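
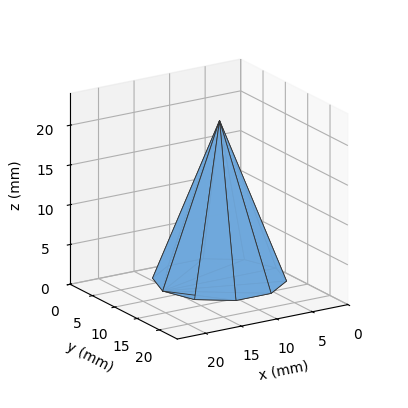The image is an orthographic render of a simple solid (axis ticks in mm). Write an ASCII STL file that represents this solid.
Reading the render: the shape is a regular 10-sided pyramid, base circumscribed radius ≈ 8 mm, apex at z ≈ 20 mm (dimensions read to the nearest mm from the axis ticks). For the STL, each face is triangulated and given an outward normal.

solid part
  facet normal 0.0000 0.0000 -1.0000
    outer loop
      vertex 10.472 15.608 0.000
      vertex 14.472 12.702 0.000
      vertex 16.000 8.000 0.000
    endloop
  endfacet
  facet normal 0.0000 0.0000 -1.0000
    outer loop
      vertex 5.528 15.608 0.000
      vertex 10.472 15.608 0.000
      vertex 16.000 8.000 0.000
    endloop
  endfacet
  facet normal 0.0000 0.0000 -1.0000
    outer loop
      vertex 1.528 12.702 0.000
      vertex 5.528 15.608 0.000
      vertex 16.000 8.000 0.000
    endloop
  endfacet
  facet normal 0.0000 0.0000 -1.0000
    outer loop
      vertex 0.000 8.000 0.000
      vertex 1.528 12.702 0.000
      vertex 16.000 8.000 0.000
    endloop
  endfacet
  facet normal 0.0000 0.0000 -1.0000
    outer loop
      vertex 1.528 3.298 0.000
      vertex 0.000 8.000 0.000
      vertex 16.000 8.000 0.000
    endloop
  endfacet
  facet normal 0.0000 0.0000 -1.0000
    outer loop
      vertex 5.528 0.392 0.000
      vertex 1.528 3.298 0.000
      vertex 16.000 8.000 0.000
    endloop
  endfacet
  facet normal 0.0000 0.0000 -1.0000
    outer loop
      vertex 10.472 0.392 0.000
      vertex 5.528 0.392 0.000
      vertex 16.000 8.000 0.000
    endloop
  endfacet
  facet normal 0.0000 0.0000 -1.0000
    outer loop
      vertex 14.472 3.298 0.000
      vertex 10.472 0.392 0.000
      vertex 16.000 8.000 0.000
    endloop
  endfacet
  facet normal 0.8889 0.2889 0.3556
    outer loop
      vertex 16.000 8.000 0.000
      vertex 14.472 12.702 0.000
      vertex 8.000 8.000 20.000
    endloop
  endfacet
  facet normal 0.5494 0.7562 0.3555
    outer loop
      vertex 14.472 12.702 0.000
      vertex 10.472 15.608 0.000
      vertex 8.000 8.000 20.000
    endloop
  endfacet
  facet normal 0.0000 0.9347 0.3555
    outer loop
      vertex 10.472 15.608 0.000
      vertex 5.528 15.608 0.000
      vertex 8.000 8.000 20.000
    endloop
  endfacet
  facet normal -0.5494 0.7562 0.3555
    outer loop
      vertex 5.528 15.608 0.000
      vertex 1.528 12.702 0.000
      vertex 8.000 8.000 20.000
    endloop
  endfacet
  facet normal -0.8889 0.2889 0.3556
    outer loop
      vertex 1.528 12.702 0.000
      vertex 0.000 8.000 0.000
      vertex 8.000 8.000 20.000
    endloop
  endfacet
  facet normal -0.8889 -0.2889 0.3556
    outer loop
      vertex 0.000 8.000 0.000
      vertex 1.528 3.298 0.000
      vertex 8.000 8.000 20.000
    endloop
  endfacet
  facet normal -0.5494 -0.7562 0.3555
    outer loop
      vertex 1.528 3.298 0.000
      vertex 5.528 0.392 0.000
      vertex 8.000 8.000 20.000
    endloop
  endfacet
  facet normal 0.0000 -0.9347 0.3555
    outer loop
      vertex 5.528 0.392 0.000
      vertex 10.472 0.392 0.000
      vertex 8.000 8.000 20.000
    endloop
  endfacet
  facet normal 0.5494 -0.7562 0.3555
    outer loop
      vertex 10.472 0.392 0.000
      vertex 14.472 3.298 0.000
      vertex 8.000 8.000 20.000
    endloop
  endfacet
  facet normal 0.8889 -0.2889 0.3556
    outer loop
      vertex 14.472 3.298 0.000
      vertex 16.000 8.000 0.000
      vertex 8.000 8.000 20.000
    endloop
  endfacet
endsolid part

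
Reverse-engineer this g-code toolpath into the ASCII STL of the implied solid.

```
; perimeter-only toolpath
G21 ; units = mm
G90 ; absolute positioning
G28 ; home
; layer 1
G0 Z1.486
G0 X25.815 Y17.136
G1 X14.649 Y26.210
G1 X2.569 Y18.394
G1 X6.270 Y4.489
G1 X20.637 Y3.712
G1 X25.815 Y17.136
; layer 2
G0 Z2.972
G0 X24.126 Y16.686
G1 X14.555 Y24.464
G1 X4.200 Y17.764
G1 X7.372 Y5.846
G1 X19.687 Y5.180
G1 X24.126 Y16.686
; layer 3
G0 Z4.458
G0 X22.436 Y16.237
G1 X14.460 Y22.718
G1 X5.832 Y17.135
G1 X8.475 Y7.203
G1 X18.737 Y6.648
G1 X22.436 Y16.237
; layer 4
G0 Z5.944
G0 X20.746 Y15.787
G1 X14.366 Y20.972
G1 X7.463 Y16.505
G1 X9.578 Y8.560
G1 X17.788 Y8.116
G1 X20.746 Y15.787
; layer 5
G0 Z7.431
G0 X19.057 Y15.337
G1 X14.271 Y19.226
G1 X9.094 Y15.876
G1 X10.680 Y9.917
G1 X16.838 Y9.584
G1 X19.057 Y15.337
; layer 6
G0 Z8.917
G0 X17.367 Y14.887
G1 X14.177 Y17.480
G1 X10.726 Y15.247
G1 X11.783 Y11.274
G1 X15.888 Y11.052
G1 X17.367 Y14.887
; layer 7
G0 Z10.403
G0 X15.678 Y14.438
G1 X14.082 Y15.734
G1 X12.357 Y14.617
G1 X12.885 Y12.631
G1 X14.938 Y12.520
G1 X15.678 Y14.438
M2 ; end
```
solid part
  facet normal 0.0000 0.0000 -1.0000
    outer loop
      vertex 0.938 19.023 0.000
      vertex 14.744 27.956 0.000
      vertex 27.505 17.586 0.000
    endloop
  endfacet
  facet normal 0.0000 0.0000 -1.0000
    outer loop
      vertex 5.167 3.132 0.000
      vertex 0.938 19.023 0.000
      vertex 27.505 17.586 0.000
    endloop
  endfacet
  facet normal 0.0000 0.0000 -1.0000
    outer loop
      vertex 21.587 2.244 0.000
      vertex 5.167 3.132 0.000
      vertex 27.505 17.586 0.000
    endloop
  endfacet
  facet normal 0.4568 0.5621 0.6895
    outer loop
      vertex 27.505 17.586 0.000
      vertex 14.744 27.956 0.000
      vertex 13.988 13.988 11.889
    endloop
  endfacet
  facet normal -0.3935 0.6081 0.6895
    outer loop
      vertex 14.744 27.956 0.000
      vertex 0.938 19.023 0.000
      vertex 13.988 13.988 11.889
    endloop
  endfacet
  facet normal -0.7000 -0.1863 0.6894
    outer loop
      vertex 0.938 19.023 0.000
      vertex 5.167 3.132 0.000
      vertex 13.988 13.988 11.889
    endloop
  endfacet
  facet normal -0.0391 -0.7233 0.6895
    outer loop
      vertex 5.167 3.132 0.000
      vertex 21.587 2.244 0.000
      vertex 13.988 13.988 11.889
    endloop
  endfacet
  facet normal 0.6758 -0.2607 0.6894
    outer loop
      vertex 21.587 2.244 0.000
      vertex 27.505 17.586 0.000
      vertex 13.988 13.988 11.889
    endloop
  endfacet
endsolid part

The G0 Z moves step by Δz≈1.486 mm. The G1 loops shrink linearly with z, so the solid tapers from its base footprint up to z≈11.9. Closing with a flat bottom cap and the tapered top and triangulating gives 8 facets — a regular 5-sided pyramid, base circumscribed radius ≈ 14 mm, apex at z ≈ 11.9 mm.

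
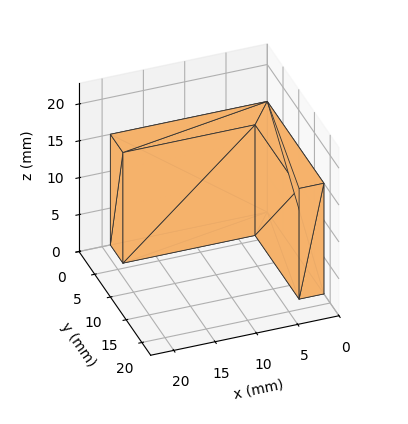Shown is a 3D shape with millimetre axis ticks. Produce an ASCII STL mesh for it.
Reading the render: the shape is an L-shaped prism: outer 19 × 18 mm, arm thicknesses ≈ 4 mm (horizontal) and 3 mm (vertical), extruded 15 mm in z (dimensions read to the nearest mm from the axis ticks). For the STL, each face is triangulated and given an outward normal.

solid part
  facet normal 0.0000 0.0000 -1.0000
    outer loop
      vertex 19.000 4.000 0.000
      vertex 19.000 0.000 0.000
      vertex 0.000 0.000 0.000
    endloop
  endfacet
  facet normal 0.0000 0.0000 -1.0000
    outer loop
      vertex 3.000 4.000 0.000
      vertex 19.000 4.000 0.000
      vertex 0.000 0.000 0.000
    endloop
  endfacet
  facet normal 0.0000 0.0000 -1.0000
    outer loop
      vertex 3.000 18.000 0.000
      vertex 3.000 4.000 0.000
      vertex 0.000 0.000 0.000
    endloop
  endfacet
  facet normal 0.0000 0.0000 -1.0000
    outer loop
      vertex 0.000 18.000 0.000
      vertex 3.000 18.000 0.000
      vertex 0.000 0.000 0.000
    endloop
  endfacet
  facet normal 0.0000 0.0000 1.0000
    outer loop
      vertex 0.000 0.000 15.000
      vertex 19.000 0.000 15.000
      vertex 19.000 4.000 15.000
    endloop
  endfacet
  facet normal 0.0000 0.0000 1.0000
    outer loop
      vertex 0.000 0.000 15.000
      vertex 19.000 4.000 15.000
      vertex 3.000 4.000 15.000
    endloop
  endfacet
  facet normal 0.0000 0.0000 1.0000
    outer loop
      vertex 0.000 0.000 15.000
      vertex 3.000 4.000 15.000
      vertex 3.000 18.000 15.000
    endloop
  endfacet
  facet normal 0.0000 0.0000 1.0000
    outer loop
      vertex 0.000 0.000 15.000
      vertex 3.000 18.000 15.000
      vertex 0.000 18.000 15.000
    endloop
  endfacet
  facet normal 0.0000 -1.0000 0.0000
    outer loop
      vertex 0.000 0.000 0.000
      vertex 19.000 0.000 0.000
      vertex 19.000 0.000 15.000
    endloop
  endfacet
  facet normal 0.0000 -1.0000 0.0000
    outer loop
      vertex 0.000 0.000 0.000
      vertex 19.000 0.000 15.000
      vertex 0.000 0.000 15.000
    endloop
  endfacet
  facet normal 1.0000 0.0000 0.0000
    outer loop
      vertex 19.000 0.000 0.000
      vertex 19.000 4.000 0.000
      vertex 19.000 4.000 15.000
    endloop
  endfacet
  facet normal 1.0000 0.0000 0.0000
    outer loop
      vertex 19.000 0.000 0.000
      vertex 19.000 4.000 15.000
      vertex 19.000 0.000 15.000
    endloop
  endfacet
  facet normal 0.0000 1.0000 0.0000
    outer loop
      vertex 19.000 4.000 0.000
      vertex 3.000 4.000 0.000
      vertex 3.000 4.000 15.000
    endloop
  endfacet
  facet normal 0.0000 1.0000 0.0000
    outer loop
      vertex 19.000 4.000 0.000
      vertex 3.000 4.000 15.000
      vertex 19.000 4.000 15.000
    endloop
  endfacet
  facet normal 1.0000 0.0000 0.0000
    outer loop
      vertex 3.000 4.000 0.000
      vertex 3.000 18.000 0.000
      vertex 3.000 18.000 15.000
    endloop
  endfacet
  facet normal 1.0000 0.0000 0.0000
    outer loop
      vertex 3.000 4.000 0.000
      vertex 3.000 18.000 15.000
      vertex 3.000 4.000 15.000
    endloop
  endfacet
  facet normal 0.0000 1.0000 0.0000
    outer loop
      vertex 3.000 18.000 0.000
      vertex 0.000 18.000 0.000
      vertex 0.000 18.000 15.000
    endloop
  endfacet
  facet normal 0.0000 1.0000 0.0000
    outer loop
      vertex 3.000 18.000 0.000
      vertex 0.000 18.000 15.000
      vertex 3.000 18.000 15.000
    endloop
  endfacet
  facet normal -1.0000 0.0000 0.0000
    outer loop
      vertex 0.000 18.000 0.000
      vertex 0.000 0.000 0.000
      vertex 0.000 0.000 15.000
    endloop
  endfacet
  facet normal -1.0000 0.0000 0.0000
    outer loop
      vertex 0.000 18.000 0.000
      vertex 0.000 0.000 15.000
      vertex 0.000 18.000 15.000
    endloop
  endfacet
endsolid part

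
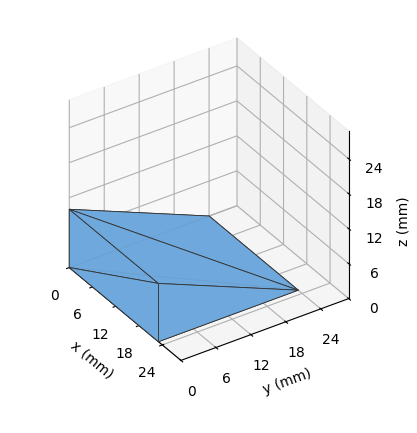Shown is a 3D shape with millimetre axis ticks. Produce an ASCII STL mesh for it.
Reading the render: the shape is a wedge (ramp): 23 × 24 mm base, rising to 10 mm along the y=0 edge and sloping linearly to z=0 at y=24 (dimensions read to the nearest mm from the axis ticks). For the STL, each face is triangulated and given an outward normal.

solid part
  facet normal 0.0000 0.0000 -1.0000
    outer loop
      vertex 23.000 24.000 0.000
      vertex 23.000 0.000 0.000
      vertex 0.000 0.000 0.000
    endloop
  endfacet
  facet normal 0.0000 0.0000 -1.0000
    outer loop
      vertex 0.000 24.000 0.000
      vertex 23.000 24.000 0.000
      vertex 0.000 0.000 0.000
    endloop
  endfacet
  facet normal 0.0000 -1.0000 0.0000
    outer loop
      vertex 0.000 0.000 0.000
      vertex 23.000 0.000 0.000
      vertex 23.000 0.000 10.000
    endloop
  endfacet
  facet normal 0.0000 -1.0000 0.0000
    outer loop
      vertex 0.000 0.000 0.000
      vertex 23.000 0.000 10.000
      vertex 0.000 0.000 10.000
    endloop
  endfacet
  facet normal 0.0000 0.3846 0.9231
    outer loop
      vertex 0.000 0.000 10.000
      vertex 23.000 0.000 10.000
      vertex 23.000 24.000 0.000
    endloop
  endfacet
  facet normal 0.0000 0.3846 0.9231
    outer loop
      vertex 0.000 0.000 10.000
      vertex 23.000 24.000 0.000
      vertex 0.000 24.000 0.000
    endloop
  endfacet
  facet normal -1.0000 0.0000 0.0000
    outer loop
      vertex 0.000 0.000 10.000
      vertex 0.000 24.000 0.000
      vertex 0.000 0.000 0.000
    endloop
  endfacet
  facet normal 1.0000 0.0000 0.0000
    outer loop
      vertex 23.000 0.000 0.000
      vertex 23.000 24.000 0.000
      vertex 23.000 0.000 10.000
    endloop
  endfacet
endsolid part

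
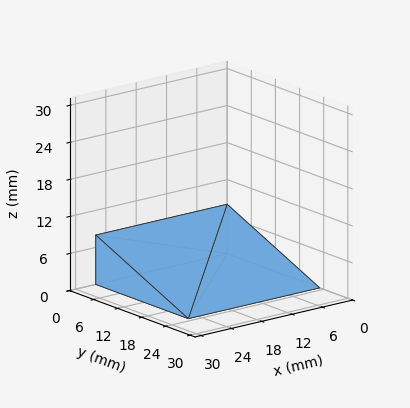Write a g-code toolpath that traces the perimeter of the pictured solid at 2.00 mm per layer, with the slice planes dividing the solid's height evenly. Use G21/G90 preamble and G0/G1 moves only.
Reading the render: the shape is a wedge (ramp): 26 × 23 mm base, rising to 8 mm along the y=0 edge and sloping linearly to z=0 at y=23 (dimensions read to the nearest mm from the axis ticks). For the g-code, the solid's height is divided into equal slices at the stated Δz and each level perimeter traced with G1 moves after a G0 lift.

; perimeter-only toolpath
G21 ; units = mm
G90 ; absolute positioning
G28 ; home
; layer 1
G0 Z2.00
G0 X0.00 Y0.00
G1 X26.00 Y0.00
G1 X26.00 Y17.25
G1 X0.00 Y17.25
G1 X0.00 Y0.00
; layer 2
G0 Z4.00
G0 X0.00 Y0.00
G1 X26.00 Y0.00
G1 X26.00 Y11.50
G1 X0.00 Y11.50
G1 X0.00 Y0.00
; layer 3
G0 Z6.00
G0 X0.00 Y0.00
G1 X26.00 Y0.00
G1 X26.00 Y5.75
G1 X0.00 Y5.75
G1 X0.00 Y0.00
M2 ; end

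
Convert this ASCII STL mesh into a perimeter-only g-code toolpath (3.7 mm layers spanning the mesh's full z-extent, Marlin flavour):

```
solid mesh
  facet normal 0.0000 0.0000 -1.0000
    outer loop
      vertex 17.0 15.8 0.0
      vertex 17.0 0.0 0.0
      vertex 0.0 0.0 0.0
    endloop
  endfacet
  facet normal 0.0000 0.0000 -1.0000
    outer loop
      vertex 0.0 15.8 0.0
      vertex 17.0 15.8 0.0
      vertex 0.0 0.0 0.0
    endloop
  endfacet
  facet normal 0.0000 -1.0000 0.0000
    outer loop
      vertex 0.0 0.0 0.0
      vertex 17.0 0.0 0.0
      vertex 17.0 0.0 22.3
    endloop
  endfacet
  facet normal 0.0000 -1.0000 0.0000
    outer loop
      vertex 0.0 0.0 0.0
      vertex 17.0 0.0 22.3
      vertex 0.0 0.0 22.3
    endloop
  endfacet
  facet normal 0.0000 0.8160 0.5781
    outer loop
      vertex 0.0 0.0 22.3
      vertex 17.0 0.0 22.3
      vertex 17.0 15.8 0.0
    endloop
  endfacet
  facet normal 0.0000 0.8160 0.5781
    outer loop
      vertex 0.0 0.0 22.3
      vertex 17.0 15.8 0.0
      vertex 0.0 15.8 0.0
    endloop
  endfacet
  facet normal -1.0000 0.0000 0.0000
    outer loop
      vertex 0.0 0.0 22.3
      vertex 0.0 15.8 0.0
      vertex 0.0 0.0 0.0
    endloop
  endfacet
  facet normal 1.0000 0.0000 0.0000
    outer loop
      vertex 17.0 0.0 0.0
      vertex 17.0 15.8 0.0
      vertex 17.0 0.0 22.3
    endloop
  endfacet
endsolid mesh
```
; perimeter-only toolpath
G21 ; units = mm
G90 ; absolute positioning
G28 ; home
; layer 1
G0 Z3.7
G0 X0.0 Y0.0
G1 X17.0 Y0.0
G1 X17.0 Y13.2
G1 X0.0 Y13.2
G1 X0.0 Y0.0
; layer 2
G0 Z7.4
G0 X0.0 Y0.0
G1 X17.0 Y0.0
G1 X17.0 Y10.5
G1 X0.0 Y10.5
G1 X0.0 Y0.0
; layer 3
G0 Z11.2
G0 X0.0 Y0.0
G1 X17.0 Y0.0
G1 X17.0 Y7.9
G1 X0.0 Y7.9
G1 X0.0 Y0.0
; layer 4
G0 Z14.9
G0 X0.0 Y0.0
G1 X17.0 Y0.0
G1 X17.0 Y5.3
G1 X0.0 Y5.3
G1 X0.0 Y0.0
; layer 5
G0 Z18.6
G0 X0.0 Y0.0
G1 X17.0 Y0.0
G1 X17.0 Y2.6
G1 X0.0 Y2.6
G1 X0.0 Y0.0
M2 ; end

The solid is a wedge (ramp): 17 × 15.8 mm base, rising to 22.3 mm along the y=0 edge and sloping linearly to z=0 at y=15.8. Slicing at Δz = 3.7 mm — 6 equal slices spanning the solid's height, so layer i sits at z = i·h/6 — gives 5 non-empty perimeters. Each is a 4-segment closed polygon; G0 lifts to the layer z and rapids to the start vertex, then G1 traces the edges. The cross-section shrinks linearly with z (the slice at the apex is degenerate and omitted).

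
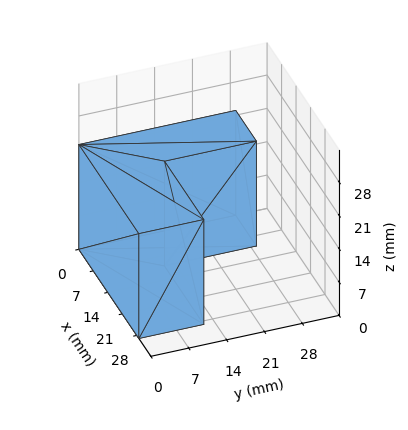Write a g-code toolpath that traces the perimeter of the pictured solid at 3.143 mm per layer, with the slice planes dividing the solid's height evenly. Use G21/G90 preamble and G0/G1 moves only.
Reading the render: the shape is an L-shaped prism: outer 29 × 29 mm, arm thicknesses ≈ 12 mm (horizontal) and 10 mm (vertical), extruded 22 mm in z (dimensions read to the nearest mm from the axis ticks). For the g-code, the solid's height is divided into equal slices at the stated Δz and each level perimeter traced with G1 moves after a G0 lift.

; perimeter-only toolpath
G21 ; units = mm
G90 ; absolute positioning
G28 ; home
; layer 1
G0 Z3.143
G0 X0.000 Y0.000
G1 X29.000 Y0.000
G1 X29.000 Y12.000
G1 X10.000 Y12.000
G1 X10.000 Y29.000
G1 X0.000 Y29.000
G1 X0.000 Y0.000
; layer 2
G0 Z6.286
G0 X0.000 Y0.000
G1 X29.000 Y0.000
G1 X29.000 Y12.000
G1 X10.000 Y12.000
G1 X10.000 Y29.000
G1 X0.000 Y29.000
G1 X0.000 Y0.000
; layer 3
G0 Z9.429
G0 X0.000 Y0.000
G1 X29.000 Y0.000
G1 X29.000 Y12.000
G1 X10.000 Y12.000
G1 X10.000 Y29.000
G1 X0.000 Y29.000
G1 X0.000 Y0.000
; layer 4
G0 Z12.571
G0 X0.000 Y0.000
G1 X29.000 Y0.000
G1 X29.000 Y12.000
G1 X10.000 Y12.000
G1 X10.000 Y29.000
G1 X0.000 Y29.000
G1 X0.000 Y0.000
; layer 5
G0 Z15.714
G0 X0.000 Y0.000
G1 X29.000 Y0.000
G1 X29.000 Y12.000
G1 X10.000 Y12.000
G1 X10.000 Y29.000
G1 X0.000 Y29.000
G1 X0.000 Y0.000
; layer 6
G0 Z18.857
G0 X0.000 Y0.000
G1 X29.000 Y0.000
G1 X29.000 Y12.000
G1 X10.000 Y12.000
G1 X10.000 Y29.000
G1 X0.000 Y29.000
G1 X0.000 Y0.000
; layer 7
G0 Z22.000
G0 X0.000 Y0.000
G1 X29.000 Y0.000
G1 X29.000 Y12.000
G1 X10.000 Y12.000
G1 X10.000 Y29.000
G1 X0.000 Y29.000
G1 X0.000 Y0.000
M2 ; end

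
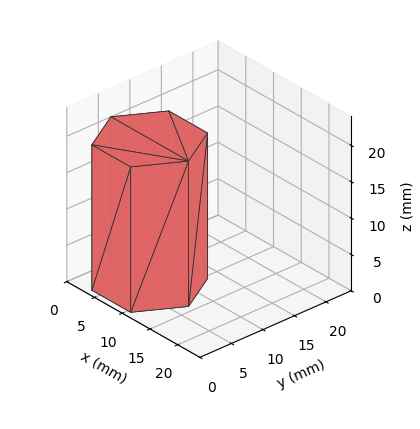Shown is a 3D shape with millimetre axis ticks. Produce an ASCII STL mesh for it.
Reading the render: the shape is a regular 6-sided prism (a cylinder approximated with 6 flat sides), circumscribed radius ≈ 7 mm, height ≈ 20 mm (dimensions read to the nearest mm from the axis ticks). For the STL, each face is triangulated and given an outward normal.

solid part
  facet normal 0.0000 0.0000 -1.0000
    outer loop
      vertex 3.5 13.1 0.0
      vertex 10.5 13.1 0.0
      vertex 14.0 7.0 0.0
    endloop
  endfacet
  facet normal 0.0000 0.0000 -1.0000
    outer loop
      vertex 0.0 7.0 0.0
      vertex 3.5 13.1 0.0
      vertex 14.0 7.0 0.0
    endloop
  endfacet
  facet normal 0.0000 0.0000 -1.0000
    outer loop
      vertex 3.5 0.9 0.0
      vertex 0.0 7.0 0.0
      vertex 14.0 7.0 0.0
    endloop
  endfacet
  facet normal 0.0000 0.0000 -1.0000
    outer loop
      vertex 10.5 0.9 0.0
      vertex 3.5 0.9 0.0
      vertex 14.0 7.0 0.0
    endloop
  endfacet
  facet normal 0.0000 0.0000 1.0000
    outer loop
      vertex 14.0 7.0 20.0
      vertex 10.5 13.1 20.0
      vertex 3.5 13.1 20.0
    endloop
  endfacet
  facet normal 0.0000 0.0000 1.0000
    outer loop
      vertex 14.0 7.0 20.0
      vertex 3.5 13.1 20.0
      vertex 0.0 7.0 20.0
    endloop
  endfacet
  facet normal 0.0000 0.0000 1.0000
    outer loop
      vertex 14.0 7.0 20.0
      vertex 0.0 7.0 20.0
      vertex 3.5 0.9 20.0
    endloop
  endfacet
  facet normal 0.0000 0.0000 1.0000
    outer loop
      vertex 14.0 7.0 20.0
      vertex 3.5 0.9 20.0
      vertex 10.5 0.9 20.0
    endloop
  endfacet
  facet normal 0.8674 0.4977 0.0000
    outer loop
      vertex 14.0 7.0 0.0
      vertex 10.5 13.1 0.0
      vertex 10.5 13.1 20.0
    endloop
  endfacet
  facet normal 0.8674 0.4977 0.0000
    outer loop
      vertex 14.0 7.0 0.0
      vertex 10.5 13.1 20.0
      vertex 14.0 7.0 20.0
    endloop
  endfacet
  facet normal 0.0000 1.0000 0.0000
    outer loop
      vertex 10.5 13.1 0.0
      vertex 3.5 13.1 0.0
      vertex 3.5 13.1 20.0
    endloop
  endfacet
  facet normal 0.0000 1.0000 0.0000
    outer loop
      vertex 10.5 13.1 0.0
      vertex 3.5 13.1 20.0
      vertex 10.5 13.1 20.0
    endloop
  endfacet
  facet normal -0.8674 0.4977 0.0000
    outer loop
      vertex 3.5 13.1 0.0
      vertex 0.0 7.0 0.0
      vertex 0.0 7.0 20.0
    endloop
  endfacet
  facet normal -0.8674 0.4977 0.0000
    outer loop
      vertex 3.5 13.1 0.0
      vertex 0.0 7.0 20.0
      vertex 3.5 13.1 20.0
    endloop
  endfacet
  facet normal -0.8674 -0.4977 0.0000
    outer loop
      vertex 0.0 7.0 0.0
      vertex 3.5 0.9 0.0
      vertex 3.5 0.9 20.0
    endloop
  endfacet
  facet normal -0.8674 -0.4977 0.0000
    outer loop
      vertex 0.0 7.0 0.0
      vertex 3.5 0.9 20.0
      vertex 0.0 7.0 20.0
    endloop
  endfacet
  facet normal 0.0000 -1.0000 0.0000
    outer loop
      vertex 3.5 0.9 0.0
      vertex 10.5 0.9 0.0
      vertex 10.5 0.9 20.0
    endloop
  endfacet
  facet normal 0.0000 -1.0000 0.0000
    outer loop
      vertex 3.5 0.9 0.0
      vertex 10.5 0.9 20.0
      vertex 3.5 0.9 20.0
    endloop
  endfacet
  facet normal 0.8674 -0.4977 0.0000
    outer loop
      vertex 10.5 0.9 0.0
      vertex 14.0 7.0 0.0
      vertex 14.0 7.0 20.0
    endloop
  endfacet
  facet normal 0.8674 -0.4977 0.0000
    outer loop
      vertex 10.5 0.9 0.0
      vertex 14.0 7.0 20.0
      vertex 10.5 0.9 20.0
    endloop
  endfacet
endsolid part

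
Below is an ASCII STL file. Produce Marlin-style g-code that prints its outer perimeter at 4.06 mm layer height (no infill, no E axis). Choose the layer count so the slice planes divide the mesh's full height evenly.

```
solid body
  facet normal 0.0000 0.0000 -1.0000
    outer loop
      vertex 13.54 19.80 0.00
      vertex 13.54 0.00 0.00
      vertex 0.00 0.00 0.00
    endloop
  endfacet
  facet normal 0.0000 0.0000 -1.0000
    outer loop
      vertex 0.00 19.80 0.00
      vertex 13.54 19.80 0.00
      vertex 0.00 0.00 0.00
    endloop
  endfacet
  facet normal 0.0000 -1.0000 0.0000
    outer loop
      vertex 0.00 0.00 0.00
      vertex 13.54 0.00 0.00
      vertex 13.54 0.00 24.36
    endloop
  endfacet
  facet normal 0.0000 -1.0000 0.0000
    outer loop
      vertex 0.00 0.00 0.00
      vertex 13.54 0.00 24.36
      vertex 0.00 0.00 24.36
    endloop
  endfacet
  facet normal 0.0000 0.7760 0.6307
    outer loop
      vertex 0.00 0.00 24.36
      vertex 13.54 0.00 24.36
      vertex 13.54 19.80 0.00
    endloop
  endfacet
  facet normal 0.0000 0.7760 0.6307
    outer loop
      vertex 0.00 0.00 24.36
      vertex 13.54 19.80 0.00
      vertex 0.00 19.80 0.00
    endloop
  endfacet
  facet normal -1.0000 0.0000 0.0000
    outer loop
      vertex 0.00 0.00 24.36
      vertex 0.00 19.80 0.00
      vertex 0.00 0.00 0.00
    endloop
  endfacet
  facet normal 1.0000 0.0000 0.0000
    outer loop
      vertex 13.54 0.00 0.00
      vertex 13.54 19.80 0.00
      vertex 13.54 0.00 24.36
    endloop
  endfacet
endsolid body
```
; perimeter-only toolpath
G21 ; units = mm
G90 ; absolute positioning
G28 ; home
; layer 1
G0 Z4.06
G0 X0.00 Y0.00
G1 X13.54 Y0.00
G1 X13.54 Y16.50
G1 X0.00 Y16.50
G1 X0.00 Y0.00
; layer 2
G0 Z8.12
G0 X0.00 Y0.00
G1 X13.54 Y0.00
G1 X13.54 Y13.20
G1 X0.00 Y13.20
G1 X0.00 Y0.00
; layer 3
G0 Z12.18
G0 X0.00 Y0.00
G1 X13.54 Y0.00
G1 X13.54 Y9.90
G1 X0.00 Y9.90
G1 X0.00 Y0.00
; layer 4
G0 Z16.24
G0 X0.00 Y0.00
G1 X13.54 Y0.00
G1 X13.54 Y6.60
G1 X0.00 Y6.60
G1 X0.00 Y0.00
; layer 5
G0 Z20.30
G0 X0.00 Y0.00
G1 X13.54 Y0.00
G1 X13.54 Y3.30
G1 X0.00 Y3.30
G1 X0.00 Y0.00
M2 ; end

The solid is a wedge (ramp): 13.5 × 19.8 mm base, rising to 24.4 mm along the y=0 edge and sloping linearly to z=0 at y=19.8. Slicing at Δz = 4.06 mm — 6 equal slices spanning the solid's height, so layer i sits at z = i·h/6 — gives 5 non-empty perimeters. Each is a 4-segment closed polygon; G0 lifts to the layer z and rapids to the start vertex, then G1 traces the edges. The cross-section shrinks linearly with z (the slice at the apex is degenerate and omitted).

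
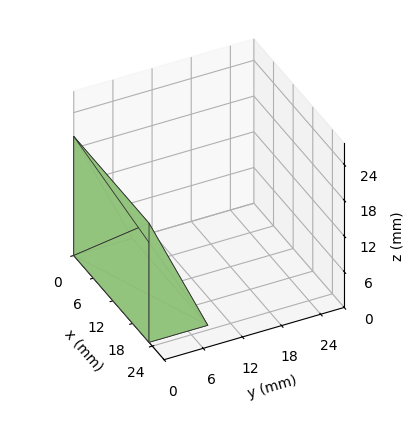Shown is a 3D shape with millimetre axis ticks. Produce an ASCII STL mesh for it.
Reading the render: the shape is a wedge (ramp): 23 × 9 mm base, rising to 20 mm along the y=0 edge and sloping linearly to z=0 at y=9 (dimensions read to the nearest mm from the axis ticks). For the STL, each face is triangulated and given an outward normal.

solid part
  facet normal 0.0000 0.0000 -1.0000
    outer loop
      vertex 23.000 9.000 0.000
      vertex 23.000 0.000 0.000
      vertex 0.000 0.000 0.000
    endloop
  endfacet
  facet normal 0.0000 0.0000 -1.0000
    outer loop
      vertex 0.000 9.000 0.000
      vertex 23.000 9.000 0.000
      vertex 0.000 0.000 0.000
    endloop
  endfacet
  facet normal 0.0000 -1.0000 0.0000
    outer loop
      vertex 0.000 0.000 0.000
      vertex 23.000 0.000 0.000
      vertex 23.000 0.000 20.000
    endloop
  endfacet
  facet normal 0.0000 -1.0000 0.0000
    outer loop
      vertex 0.000 0.000 0.000
      vertex 23.000 0.000 20.000
      vertex 0.000 0.000 20.000
    endloop
  endfacet
  facet normal 0.0000 0.9119 0.4104
    outer loop
      vertex 0.000 0.000 20.000
      vertex 23.000 0.000 20.000
      vertex 23.000 9.000 0.000
    endloop
  endfacet
  facet normal 0.0000 0.9119 0.4104
    outer loop
      vertex 0.000 0.000 20.000
      vertex 23.000 9.000 0.000
      vertex 0.000 9.000 0.000
    endloop
  endfacet
  facet normal -1.0000 0.0000 0.0000
    outer loop
      vertex 0.000 0.000 20.000
      vertex 0.000 9.000 0.000
      vertex 0.000 0.000 0.000
    endloop
  endfacet
  facet normal 1.0000 0.0000 0.0000
    outer loop
      vertex 23.000 0.000 0.000
      vertex 23.000 9.000 0.000
      vertex 23.000 0.000 20.000
    endloop
  endfacet
endsolid part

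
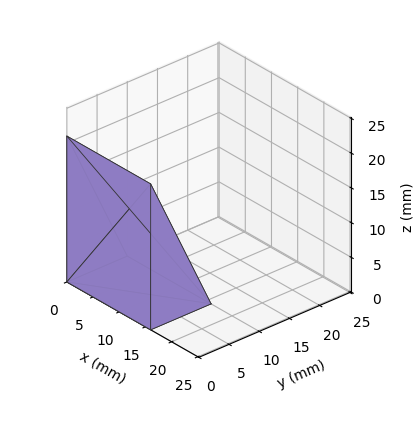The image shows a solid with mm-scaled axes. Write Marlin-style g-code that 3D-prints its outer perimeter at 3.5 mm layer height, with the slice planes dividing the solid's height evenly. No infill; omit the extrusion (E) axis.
Reading the render: the shape is a wedge (ramp): 16 × 10 mm base, rising to 21 mm along the y=0 edge and sloping linearly to z=0 at y=10 (dimensions read to the nearest mm from the axis ticks). For the g-code, the solid's height is divided into equal slices at the stated Δz and each level perimeter traced with G1 moves after a G0 lift.

; perimeter-only toolpath
G21 ; units = mm
G90 ; absolute positioning
G28 ; home
; layer 1
G0 Z3.5
G0 X0.0 Y0.0
G1 X16.0 Y0.0
G1 X16.0 Y8.3
G1 X0.0 Y8.3
G1 X0.0 Y0.0
; layer 2
G0 Z7.0
G0 X0.0 Y0.0
G1 X16.0 Y0.0
G1 X16.0 Y6.7
G1 X0.0 Y6.7
G1 X0.0 Y0.0
; layer 3
G0 Z10.5
G0 X0.0 Y0.0
G1 X16.0 Y0.0
G1 X16.0 Y5.0
G1 X0.0 Y5.0
G1 X0.0 Y0.0
; layer 4
G0 Z14.0
G0 X0.0 Y0.0
G1 X16.0 Y0.0
G1 X16.0 Y3.3
G1 X0.0 Y3.3
G1 X0.0 Y0.0
; layer 5
G0 Z17.5
G0 X0.0 Y0.0
G1 X16.0 Y0.0
G1 X16.0 Y1.7
G1 X0.0 Y1.7
G1 X0.0 Y0.0
M2 ; end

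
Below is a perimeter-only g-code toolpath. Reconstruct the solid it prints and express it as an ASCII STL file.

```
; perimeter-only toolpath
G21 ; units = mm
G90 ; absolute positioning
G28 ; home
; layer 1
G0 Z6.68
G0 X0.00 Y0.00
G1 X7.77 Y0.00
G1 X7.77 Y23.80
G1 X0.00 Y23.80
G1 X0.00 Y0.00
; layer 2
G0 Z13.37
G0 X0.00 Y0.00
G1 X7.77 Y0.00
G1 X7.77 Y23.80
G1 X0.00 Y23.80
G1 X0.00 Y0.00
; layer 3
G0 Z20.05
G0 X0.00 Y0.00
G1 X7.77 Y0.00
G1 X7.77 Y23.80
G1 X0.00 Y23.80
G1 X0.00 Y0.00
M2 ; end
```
solid part
  facet normal 0.0000 0.0000 -1.0000
    outer loop
      vertex 7.77 23.80 0.00
      vertex 7.77 0.00 0.00
      vertex 0.00 0.00 0.00
    endloop
  endfacet
  facet normal 0.0000 0.0000 -1.0000
    outer loop
      vertex 0.00 23.80 0.00
      vertex 7.77 23.80 0.00
      vertex 0.00 0.00 0.00
    endloop
  endfacet
  facet normal 0.0000 0.0000 1.0000
    outer loop
      vertex 0.00 0.00 20.05
      vertex 7.77 0.00 20.05
      vertex 7.77 23.80 20.05
    endloop
  endfacet
  facet normal 0.0000 0.0000 1.0000
    outer loop
      vertex 0.00 0.00 20.05
      vertex 7.77 23.80 20.05
      vertex 0.00 23.80 20.05
    endloop
  endfacet
  facet normal 0.0000 -1.0000 0.0000
    outer loop
      vertex 0.00 0.00 0.00
      vertex 7.77 0.00 0.00
      vertex 7.77 0.00 20.05
    endloop
  endfacet
  facet normal 0.0000 -1.0000 0.0000
    outer loop
      vertex 0.00 0.00 0.00
      vertex 7.77 0.00 20.05
      vertex 0.00 0.00 20.05
    endloop
  endfacet
  facet normal 0.0000 1.0000 0.0000
    outer loop
      vertex 7.77 23.80 20.05
      vertex 7.77 23.80 0.00
      vertex 0.00 23.80 0.00
    endloop
  endfacet
  facet normal 0.0000 1.0000 0.0000
    outer loop
      vertex 0.00 23.80 20.05
      vertex 7.77 23.80 20.05
      vertex 0.00 23.80 0.00
    endloop
  endfacet
  facet normal -1.0000 0.0000 0.0000
    outer loop
      vertex 0.00 23.80 20.05
      vertex 0.00 23.80 0.00
      vertex 0.00 0.00 0.00
    endloop
  endfacet
  facet normal -1.0000 0.0000 0.0000
    outer loop
      vertex 0.00 0.00 20.05
      vertex 0.00 23.80 20.05
      vertex 0.00 0.00 0.00
    endloop
  endfacet
  facet normal 1.0000 0.0000 0.0000
    outer loop
      vertex 7.77 0.00 0.00
      vertex 7.77 23.80 0.00
      vertex 7.77 23.80 20.05
    endloop
  endfacet
  facet normal 1.0000 0.0000 0.0000
    outer loop
      vertex 7.77 0.00 0.00
      vertex 7.77 23.80 20.05
      vertex 7.77 0.00 20.05
    endloop
  endfacet
endsolid part

The G0 Z moves step by Δz≈6.68 mm. Every layer's G1 loop is the same polygon, so the solid is a straight extrusion of it from z=0 to z≈20.1. Closing with flat bottom and top caps and triangulating gives 12 facets — a rectangular box, roughly 7.77 × 23.8 mm footprint and 20.1 mm tall.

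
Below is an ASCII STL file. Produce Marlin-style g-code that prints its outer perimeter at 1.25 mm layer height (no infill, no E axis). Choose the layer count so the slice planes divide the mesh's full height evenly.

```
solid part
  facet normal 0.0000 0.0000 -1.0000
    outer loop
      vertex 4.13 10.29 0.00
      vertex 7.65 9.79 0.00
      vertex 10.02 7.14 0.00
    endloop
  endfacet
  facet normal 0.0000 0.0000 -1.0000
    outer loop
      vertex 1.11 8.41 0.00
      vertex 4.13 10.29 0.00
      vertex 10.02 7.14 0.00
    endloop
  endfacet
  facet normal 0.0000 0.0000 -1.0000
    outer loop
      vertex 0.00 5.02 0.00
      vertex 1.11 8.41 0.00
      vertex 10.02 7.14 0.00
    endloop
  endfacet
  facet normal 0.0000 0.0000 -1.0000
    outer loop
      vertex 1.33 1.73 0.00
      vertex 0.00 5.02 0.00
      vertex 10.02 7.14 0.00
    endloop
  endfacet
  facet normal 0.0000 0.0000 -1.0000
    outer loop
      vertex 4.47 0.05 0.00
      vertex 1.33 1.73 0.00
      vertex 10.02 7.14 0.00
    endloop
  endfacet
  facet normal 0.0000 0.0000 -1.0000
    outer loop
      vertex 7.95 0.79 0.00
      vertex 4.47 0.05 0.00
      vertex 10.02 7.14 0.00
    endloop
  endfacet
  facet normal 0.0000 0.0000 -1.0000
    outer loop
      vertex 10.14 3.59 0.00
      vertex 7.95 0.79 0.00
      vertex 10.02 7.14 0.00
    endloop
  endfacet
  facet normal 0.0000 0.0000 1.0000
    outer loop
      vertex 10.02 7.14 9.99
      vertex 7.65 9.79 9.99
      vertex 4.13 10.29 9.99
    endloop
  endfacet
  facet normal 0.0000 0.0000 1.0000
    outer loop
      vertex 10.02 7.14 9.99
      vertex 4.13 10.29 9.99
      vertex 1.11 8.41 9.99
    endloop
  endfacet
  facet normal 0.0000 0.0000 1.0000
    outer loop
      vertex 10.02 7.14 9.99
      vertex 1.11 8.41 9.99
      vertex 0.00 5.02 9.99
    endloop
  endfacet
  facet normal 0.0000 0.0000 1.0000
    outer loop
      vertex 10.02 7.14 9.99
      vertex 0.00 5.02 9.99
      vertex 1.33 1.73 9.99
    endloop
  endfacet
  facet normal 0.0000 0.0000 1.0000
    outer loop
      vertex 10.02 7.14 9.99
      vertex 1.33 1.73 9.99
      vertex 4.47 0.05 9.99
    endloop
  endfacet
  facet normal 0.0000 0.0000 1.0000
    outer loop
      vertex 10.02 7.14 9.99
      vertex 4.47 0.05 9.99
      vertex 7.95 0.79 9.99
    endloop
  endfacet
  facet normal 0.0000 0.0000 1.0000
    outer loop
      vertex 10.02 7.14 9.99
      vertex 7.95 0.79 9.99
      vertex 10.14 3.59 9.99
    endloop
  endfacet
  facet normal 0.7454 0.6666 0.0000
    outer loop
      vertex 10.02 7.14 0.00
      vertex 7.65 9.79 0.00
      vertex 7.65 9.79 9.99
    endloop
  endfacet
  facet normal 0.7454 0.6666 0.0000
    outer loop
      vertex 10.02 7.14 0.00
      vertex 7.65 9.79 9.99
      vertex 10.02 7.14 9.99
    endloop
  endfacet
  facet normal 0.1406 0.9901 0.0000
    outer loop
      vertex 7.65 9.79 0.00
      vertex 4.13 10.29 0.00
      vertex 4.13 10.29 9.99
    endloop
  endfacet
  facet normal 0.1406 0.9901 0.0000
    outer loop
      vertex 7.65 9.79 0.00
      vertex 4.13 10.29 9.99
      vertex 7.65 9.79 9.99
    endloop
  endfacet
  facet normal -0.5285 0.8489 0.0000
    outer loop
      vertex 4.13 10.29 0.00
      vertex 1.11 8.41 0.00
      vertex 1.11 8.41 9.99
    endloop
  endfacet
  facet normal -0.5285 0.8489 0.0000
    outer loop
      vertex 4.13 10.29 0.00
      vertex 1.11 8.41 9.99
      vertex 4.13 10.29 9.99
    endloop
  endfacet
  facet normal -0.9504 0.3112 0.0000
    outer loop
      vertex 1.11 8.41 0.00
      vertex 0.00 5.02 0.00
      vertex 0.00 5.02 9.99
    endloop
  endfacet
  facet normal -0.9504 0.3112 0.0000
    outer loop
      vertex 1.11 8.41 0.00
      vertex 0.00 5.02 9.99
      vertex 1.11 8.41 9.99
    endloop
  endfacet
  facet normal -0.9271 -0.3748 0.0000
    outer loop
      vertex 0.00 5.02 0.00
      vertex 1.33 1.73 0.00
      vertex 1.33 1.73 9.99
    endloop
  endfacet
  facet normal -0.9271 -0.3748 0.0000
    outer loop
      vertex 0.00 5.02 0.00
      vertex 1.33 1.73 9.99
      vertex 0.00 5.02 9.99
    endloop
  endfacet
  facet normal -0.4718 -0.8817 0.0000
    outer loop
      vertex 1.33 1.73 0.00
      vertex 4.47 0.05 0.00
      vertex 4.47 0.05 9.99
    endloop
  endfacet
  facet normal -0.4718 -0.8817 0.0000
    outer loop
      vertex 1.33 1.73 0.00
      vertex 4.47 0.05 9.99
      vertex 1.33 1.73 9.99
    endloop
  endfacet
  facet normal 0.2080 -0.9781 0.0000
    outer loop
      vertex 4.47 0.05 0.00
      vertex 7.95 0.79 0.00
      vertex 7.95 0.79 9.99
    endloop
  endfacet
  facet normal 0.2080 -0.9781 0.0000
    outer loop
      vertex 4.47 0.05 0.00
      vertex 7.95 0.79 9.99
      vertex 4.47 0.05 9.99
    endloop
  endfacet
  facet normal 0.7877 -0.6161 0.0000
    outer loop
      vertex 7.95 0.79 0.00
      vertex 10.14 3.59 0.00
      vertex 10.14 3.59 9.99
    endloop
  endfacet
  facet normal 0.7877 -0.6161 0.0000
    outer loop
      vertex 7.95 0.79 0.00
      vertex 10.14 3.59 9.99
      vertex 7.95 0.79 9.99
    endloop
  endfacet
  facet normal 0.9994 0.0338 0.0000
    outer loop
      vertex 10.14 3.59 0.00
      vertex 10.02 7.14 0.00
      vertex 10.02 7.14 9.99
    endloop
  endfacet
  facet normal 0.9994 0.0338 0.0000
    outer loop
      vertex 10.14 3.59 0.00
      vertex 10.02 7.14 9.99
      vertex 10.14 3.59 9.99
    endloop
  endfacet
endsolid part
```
; perimeter-only toolpath
G21 ; units = mm
G90 ; absolute positioning
G28 ; home
; layer 1
G0 Z1.25
G0 X10.02 Y7.14
G1 X7.65 Y9.79
G1 X4.13 Y10.29
G1 X1.11 Y8.41
G1 X0.00 Y5.02
G1 X1.33 Y1.73
G1 X4.47 Y0.05
G1 X7.95 Y0.79
G1 X10.14 Y3.59
G1 X10.02 Y7.14
; layer 2
G0 Z2.50
G0 X10.02 Y7.14
G1 X7.65 Y9.79
G1 X4.13 Y10.29
G1 X1.11 Y8.41
G1 X0.00 Y5.02
G1 X1.33 Y1.73
G1 X4.47 Y0.05
G1 X7.95 Y0.79
G1 X10.14 Y3.59
G1 X10.02 Y7.14
; layer 3
G0 Z3.75
G0 X10.02 Y7.14
G1 X7.65 Y9.79
G1 X4.13 Y10.29
G1 X1.11 Y8.41
G1 X0.00 Y5.02
G1 X1.33 Y1.73
G1 X4.47 Y0.05
G1 X7.95 Y0.79
G1 X10.14 Y3.59
G1 X10.02 Y7.14
; layer 4
G0 Z5.00
G0 X10.02 Y7.14
G1 X7.65 Y9.79
G1 X4.13 Y10.29
G1 X1.11 Y8.41
G1 X0.00 Y5.02
G1 X1.33 Y1.73
G1 X4.47 Y0.05
G1 X7.95 Y0.79
G1 X10.14 Y3.59
G1 X10.02 Y7.14
; layer 5
G0 Z6.24
G0 X10.02 Y7.14
G1 X7.65 Y9.79
G1 X4.13 Y10.29
G1 X1.11 Y8.41
G1 X0.00 Y5.02
G1 X1.33 Y1.73
G1 X4.47 Y0.05
G1 X7.95 Y0.79
G1 X10.14 Y3.59
G1 X10.02 Y7.14
; layer 6
G0 Z7.49
G0 X10.02 Y7.14
G1 X7.65 Y9.79
G1 X4.13 Y10.29
G1 X1.11 Y8.41
G1 X0.00 Y5.02
G1 X1.33 Y1.73
G1 X4.47 Y0.05
G1 X7.95 Y0.79
G1 X10.14 Y3.59
G1 X10.02 Y7.14
; layer 7
G0 Z8.74
G0 X10.02 Y7.14
G1 X7.65 Y9.79
G1 X4.13 Y10.29
G1 X1.11 Y8.41
G1 X0.00 Y5.02
G1 X1.33 Y1.73
G1 X4.47 Y0.05
G1 X7.95 Y0.79
G1 X10.14 Y3.59
G1 X10.02 Y7.14
; layer 8
G0 Z9.99
G0 X10.02 Y7.14
G1 X7.65 Y9.79
G1 X4.13 Y10.29
G1 X1.11 Y8.41
G1 X0.00 Y5.02
G1 X1.33 Y1.73
G1 X4.47 Y0.05
G1 X7.95 Y0.79
G1 X10.14 Y3.59
G1 X10.02 Y7.14
M2 ; end

The solid is a regular 9-sided prism (a cylinder approximated with 9 flat sides), circumscribed radius ≈ 5.2 mm, height ≈ 9.99 mm. Slicing at Δz = 1.25 mm — 8 equal slices spanning the solid's height, so layer i sits at z = i·h/8 — gives 8 non-empty perimeters. Each is a 9-segment closed polygon; G0 lifts to the layer z and rapids to the start vertex, then G1 traces the edges.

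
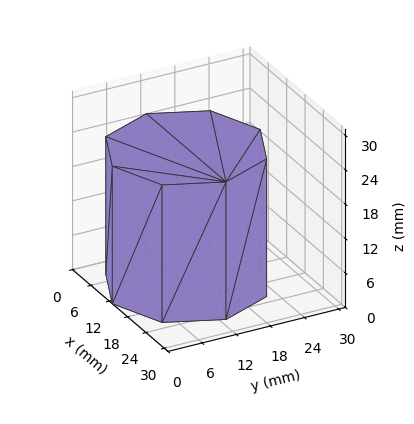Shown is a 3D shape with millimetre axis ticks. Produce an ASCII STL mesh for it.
Reading the render: the shape is a regular 8-sided prism (a cylinder approximated with 8 flat sides), circumscribed radius ≈ 13 mm, height ≈ 24 mm (dimensions read to the nearest mm from the axis ticks). For the STL, each face is triangulated and given an outward normal.

solid part
  facet normal 0.0000 0.0000 -1.0000
    outer loop
      vertex 13.000 26.000 0.000
      vertex 22.192 22.192 0.000
      vertex 26.000 13.000 0.000
    endloop
  endfacet
  facet normal 0.0000 0.0000 -1.0000
    outer loop
      vertex 3.808 22.192 0.000
      vertex 13.000 26.000 0.000
      vertex 26.000 13.000 0.000
    endloop
  endfacet
  facet normal 0.0000 0.0000 -1.0000
    outer loop
      vertex 0.000 13.000 0.000
      vertex 3.808 22.192 0.000
      vertex 26.000 13.000 0.000
    endloop
  endfacet
  facet normal 0.0000 0.0000 -1.0000
    outer loop
      vertex 3.808 3.808 0.000
      vertex 0.000 13.000 0.000
      vertex 26.000 13.000 0.000
    endloop
  endfacet
  facet normal 0.0000 0.0000 -1.0000
    outer loop
      vertex 13.000 0.000 0.000
      vertex 3.808 3.808 0.000
      vertex 26.000 13.000 0.000
    endloop
  endfacet
  facet normal 0.0000 0.0000 -1.0000
    outer loop
      vertex 22.192 3.808 0.000
      vertex 13.000 0.000 0.000
      vertex 26.000 13.000 0.000
    endloop
  endfacet
  facet normal 0.0000 0.0000 1.0000
    outer loop
      vertex 26.000 13.000 24.000
      vertex 22.192 22.192 24.000
      vertex 13.000 26.000 24.000
    endloop
  endfacet
  facet normal 0.0000 0.0000 1.0000
    outer loop
      vertex 26.000 13.000 24.000
      vertex 13.000 26.000 24.000
      vertex 3.808 22.192 24.000
    endloop
  endfacet
  facet normal 0.0000 0.0000 1.0000
    outer loop
      vertex 26.000 13.000 24.000
      vertex 3.808 22.192 24.000
      vertex 0.000 13.000 24.000
    endloop
  endfacet
  facet normal 0.0000 0.0000 1.0000
    outer loop
      vertex 26.000 13.000 24.000
      vertex 0.000 13.000 24.000
      vertex 3.808 3.808 24.000
    endloop
  endfacet
  facet normal 0.0000 0.0000 1.0000
    outer loop
      vertex 26.000 13.000 24.000
      vertex 3.808 3.808 24.000
      vertex 13.000 0.000 24.000
    endloop
  endfacet
  facet normal 0.0000 0.0000 1.0000
    outer loop
      vertex 26.000 13.000 24.000
      vertex 13.000 0.000 24.000
      vertex 22.192 3.808 24.000
    endloop
  endfacet
  facet normal 0.9239 0.3827 0.0000
    outer loop
      vertex 26.000 13.000 0.000
      vertex 22.192 22.192 0.000
      vertex 22.192 22.192 24.000
    endloop
  endfacet
  facet normal 0.9239 0.3827 0.0000
    outer loop
      vertex 26.000 13.000 0.000
      vertex 22.192 22.192 24.000
      vertex 26.000 13.000 24.000
    endloop
  endfacet
  facet normal 0.3827 0.9239 0.0000
    outer loop
      vertex 22.192 22.192 0.000
      vertex 13.000 26.000 0.000
      vertex 13.000 26.000 24.000
    endloop
  endfacet
  facet normal 0.3827 0.9239 0.0000
    outer loop
      vertex 22.192 22.192 0.000
      vertex 13.000 26.000 24.000
      vertex 22.192 22.192 24.000
    endloop
  endfacet
  facet normal -0.3827 0.9239 0.0000
    outer loop
      vertex 13.000 26.000 0.000
      vertex 3.808 22.192 0.000
      vertex 3.808 22.192 24.000
    endloop
  endfacet
  facet normal -0.3827 0.9239 0.0000
    outer loop
      vertex 13.000 26.000 0.000
      vertex 3.808 22.192 24.000
      vertex 13.000 26.000 24.000
    endloop
  endfacet
  facet normal -0.9239 0.3827 0.0000
    outer loop
      vertex 3.808 22.192 0.000
      vertex 0.000 13.000 0.000
      vertex 0.000 13.000 24.000
    endloop
  endfacet
  facet normal -0.9239 0.3827 0.0000
    outer loop
      vertex 3.808 22.192 0.000
      vertex 0.000 13.000 24.000
      vertex 3.808 22.192 24.000
    endloop
  endfacet
  facet normal -0.9239 -0.3827 0.0000
    outer loop
      vertex 0.000 13.000 0.000
      vertex 3.808 3.808 0.000
      vertex 3.808 3.808 24.000
    endloop
  endfacet
  facet normal -0.9239 -0.3827 0.0000
    outer loop
      vertex 0.000 13.000 0.000
      vertex 3.808 3.808 24.000
      vertex 0.000 13.000 24.000
    endloop
  endfacet
  facet normal -0.3827 -0.9239 0.0000
    outer loop
      vertex 3.808 3.808 0.000
      vertex 13.000 0.000 0.000
      vertex 13.000 0.000 24.000
    endloop
  endfacet
  facet normal -0.3827 -0.9239 0.0000
    outer loop
      vertex 3.808 3.808 0.000
      vertex 13.000 0.000 24.000
      vertex 3.808 3.808 24.000
    endloop
  endfacet
  facet normal 0.3827 -0.9239 0.0000
    outer loop
      vertex 13.000 0.000 0.000
      vertex 22.192 3.808 0.000
      vertex 22.192 3.808 24.000
    endloop
  endfacet
  facet normal 0.3827 -0.9239 0.0000
    outer loop
      vertex 13.000 0.000 0.000
      vertex 22.192 3.808 24.000
      vertex 13.000 0.000 24.000
    endloop
  endfacet
  facet normal 0.9239 -0.3827 0.0000
    outer loop
      vertex 22.192 3.808 0.000
      vertex 26.000 13.000 0.000
      vertex 26.000 13.000 24.000
    endloop
  endfacet
  facet normal 0.9239 -0.3827 0.0000
    outer loop
      vertex 22.192 3.808 0.000
      vertex 26.000 13.000 24.000
      vertex 22.192 3.808 24.000
    endloop
  endfacet
endsolid part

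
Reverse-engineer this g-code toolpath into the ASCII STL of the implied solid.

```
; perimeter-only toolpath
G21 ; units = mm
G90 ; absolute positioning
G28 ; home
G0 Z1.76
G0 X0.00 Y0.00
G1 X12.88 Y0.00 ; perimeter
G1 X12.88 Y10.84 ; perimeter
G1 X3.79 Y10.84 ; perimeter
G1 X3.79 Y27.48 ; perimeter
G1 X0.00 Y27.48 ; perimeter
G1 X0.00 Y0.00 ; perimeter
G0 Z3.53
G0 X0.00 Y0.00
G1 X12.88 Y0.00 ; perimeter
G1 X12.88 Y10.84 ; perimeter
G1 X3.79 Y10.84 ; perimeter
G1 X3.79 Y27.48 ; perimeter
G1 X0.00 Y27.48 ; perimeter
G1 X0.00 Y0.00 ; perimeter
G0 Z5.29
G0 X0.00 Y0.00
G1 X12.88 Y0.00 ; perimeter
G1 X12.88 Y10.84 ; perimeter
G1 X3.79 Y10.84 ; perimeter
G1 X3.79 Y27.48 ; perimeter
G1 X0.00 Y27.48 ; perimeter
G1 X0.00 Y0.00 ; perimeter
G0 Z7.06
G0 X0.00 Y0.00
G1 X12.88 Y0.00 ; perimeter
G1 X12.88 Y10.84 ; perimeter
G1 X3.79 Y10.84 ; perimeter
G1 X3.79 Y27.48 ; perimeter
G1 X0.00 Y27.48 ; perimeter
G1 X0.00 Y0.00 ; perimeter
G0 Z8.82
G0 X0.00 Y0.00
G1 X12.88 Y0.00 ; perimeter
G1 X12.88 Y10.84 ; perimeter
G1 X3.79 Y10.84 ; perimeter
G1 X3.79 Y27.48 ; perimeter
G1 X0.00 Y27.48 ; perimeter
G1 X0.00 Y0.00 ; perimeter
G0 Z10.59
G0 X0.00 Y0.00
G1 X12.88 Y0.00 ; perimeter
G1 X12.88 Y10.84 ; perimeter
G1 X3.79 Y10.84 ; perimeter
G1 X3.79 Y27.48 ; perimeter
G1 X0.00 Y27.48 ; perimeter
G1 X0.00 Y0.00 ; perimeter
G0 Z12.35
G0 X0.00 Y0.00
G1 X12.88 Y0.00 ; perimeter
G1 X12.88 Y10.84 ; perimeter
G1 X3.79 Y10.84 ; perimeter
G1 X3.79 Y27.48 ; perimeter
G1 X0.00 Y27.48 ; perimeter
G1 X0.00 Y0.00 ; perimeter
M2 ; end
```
solid part
  facet normal 0.0000 0.0000 -1.0000
    outer loop
      vertex 12.88 10.84 0.00
      vertex 12.88 0.00 0.00
      vertex 0.00 0.00 0.00
    endloop
  endfacet
  facet normal 0.0000 0.0000 -1.0000
    outer loop
      vertex 3.79 10.84 0.00
      vertex 12.88 10.84 0.00
      vertex 0.00 0.00 0.00
    endloop
  endfacet
  facet normal 0.0000 0.0000 -1.0000
    outer loop
      vertex 3.79 27.48 0.00
      vertex 3.79 10.84 0.00
      vertex 0.00 0.00 0.00
    endloop
  endfacet
  facet normal 0.0000 0.0000 -1.0000
    outer loop
      vertex 0.00 27.48 0.00
      vertex 3.79 27.48 0.00
      vertex 0.00 0.00 0.00
    endloop
  endfacet
  facet normal 0.0000 0.0000 1.0000
    outer loop
      vertex 0.00 0.00 12.35
      vertex 12.88 0.00 12.35
      vertex 12.88 10.84 12.35
    endloop
  endfacet
  facet normal 0.0000 0.0000 1.0000
    outer loop
      vertex 0.00 0.00 12.35
      vertex 12.88 10.84 12.35
      vertex 3.79 10.84 12.35
    endloop
  endfacet
  facet normal 0.0000 0.0000 1.0000
    outer loop
      vertex 0.00 0.00 12.35
      vertex 3.79 10.84 12.35
      vertex 3.79 27.48 12.35
    endloop
  endfacet
  facet normal 0.0000 0.0000 1.0000
    outer loop
      vertex 0.00 0.00 12.35
      vertex 3.79 27.48 12.35
      vertex 0.00 27.48 12.35
    endloop
  endfacet
  facet normal 0.0000 -1.0000 0.0000
    outer loop
      vertex 0.00 0.00 0.00
      vertex 12.88 0.00 0.00
      vertex 12.88 0.00 12.35
    endloop
  endfacet
  facet normal 0.0000 -1.0000 0.0000
    outer loop
      vertex 0.00 0.00 0.00
      vertex 12.88 0.00 12.35
      vertex 0.00 0.00 12.35
    endloop
  endfacet
  facet normal 1.0000 0.0000 0.0000
    outer loop
      vertex 12.88 0.00 0.00
      vertex 12.88 10.84 0.00
      vertex 12.88 10.84 12.35
    endloop
  endfacet
  facet normal 1.0000 0.0000 0.0000
    outer loop
      vertex 12.88 0.00 0.00
      vertex 12.88 10.84 12.35
      vertex 12.88 0.00 12.35
    endloop
  endfacet
  facet normal 0.0000 1.0000 0.0000
    outer loop
      vertex 12.88 10.84 0.00
      vertex 3.79 10.84 0.00
      vertex 3.79 10.84 12.35
    endloop
  endfacet
  facet normal 0.0000 1.0000 0.0000
    outer loop
      vertex 12.88 10.84 0.00
      vertex 3.79 10.84 12.35
      vertex 12.88 10.84 12.35
    endloop
  endfacet
  facet normal 1.0000 0.0000 0.0000
    outer loop
      vertex 3.79 10.84 0.00
      vertex 3.79 27.48 0.00
      vertex 3.79 27.48 12.35
    endloop
  endfacet
  facet normal 1.0000 0.0000 0.0000
    outer loop
      vertex 3.79 10.84 0.00
      vertex 3.79 27.48 12.35
      vertex 3.79 10.84 12.35
    endloop
  endfacet
  facet normal 0.0000 1.0000 0.0000
    outer loop
      vertex 3.79 27.48 0.00
      vertex 0.00 27.48 0.00
      vertex 0.00 27.48 12.35
    endloop
  endfacet
  facet normal 0.0000 1.0000 0.0000
    outer loop
      vertex 3.79 27.48 0.00
      vertex 0.00 27.48 12.35
      vertex 3.79 27.48 12.35
    endloop
  endfacet
  facet normal -1.0000 0.0000 0.0000
    outer loop
      vertex 0.00 27.48 0.00
      vertex 0.00 0.00 0.00
      vertex 0.00 0.00 12.35
    endloop
  endfacet
  facet normal -1.0000 0.0000 0.0000
    outer loop
      vertex 0.00 27.48 0.00
      vertex 0.00 0.00 12.35
      vertex 0.00 27.48 12.35
    endloop
  endfacet
endsolid part

The G0 Z moves step by Δz≈1.76 mm. Every layer's G1 loop is the same polygon, so the solid is a straight extrusion of it from z=0 to z≈12.3. Closing with flat bottom and top caps and triangulating gives 20 facets — an L-shaped prism: outer 12.9 × 27.5 mm, arm thicknesses ≈ 10.8 mm (horizontal) and 3.79 mm (vertical), extruded 12.3 mm in z.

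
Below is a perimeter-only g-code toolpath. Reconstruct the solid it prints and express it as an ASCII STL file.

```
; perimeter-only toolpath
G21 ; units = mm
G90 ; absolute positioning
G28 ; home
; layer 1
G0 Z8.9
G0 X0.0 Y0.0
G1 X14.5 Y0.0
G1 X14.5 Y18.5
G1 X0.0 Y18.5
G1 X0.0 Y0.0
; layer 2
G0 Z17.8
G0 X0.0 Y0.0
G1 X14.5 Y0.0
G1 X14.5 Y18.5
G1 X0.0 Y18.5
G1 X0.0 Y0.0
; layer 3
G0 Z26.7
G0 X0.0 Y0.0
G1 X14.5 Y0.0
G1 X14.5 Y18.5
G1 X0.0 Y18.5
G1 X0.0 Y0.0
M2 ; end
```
solid part
  facet normal 0.0000 0.0000 -1.0000
    outer loop
      vertex 14.5 18.5 0.0
      vertex 14.5 0.0 0.0
      vertex 0.0 0.0 0.0
    endloop
  endfacet
  facet normal 0.0000 0.0000 -1.0000
    outer loop
      vertex 0.0 18.5 0.0
      vertex 14.5 18.5 0.0
      vertex 0.0 0.0 0.0
    endloop
  endfacet
  facet normal 0.0000 0.0000 1.0000
    outer loop
      vertex 0.0 0.0 26.7
      vertex 14.5 0.0 26.7
      vertex 14.5 18.5 26.7
    endloop
  endfacet
  facet normal 0.0000 0.0000 1.0000
    outer loop
      vertex 0.0 0.0 26.7
      vertex 14.5 18.5 26.7
      vertex 0.0 18.5 26.7
    endloop
  endfacet
  facet normal 0.0000 -1.0000 0.0000
    outer loop
      vertex 0.0 0.0 0.0
      vertex 14.5 0.0 0.0
      vertex 14.5 0.0 26.7
    endloop
  endfacet
  facet normal 0.0000 -1.0000 0.0000
    outer loop
      vertex 0.0 0.0 0.0
      vertex 14.5 0.0 26.7
      vertex 0.0 0.0 26.7
    endloop
  endfacet
  facet normal 0.0000 1.0000 0.0000
    outer loop
      vertex 14.5 18.5 26.7
      vertex 14.5 18.5 0.0
      vertex 0.0 18.5 0.0
    endloop
  endfacet
  facet normal 0.0000 1.0000 0.0000
    outer loop
      vertex 0.0 18.5 26.7
      vertex 14.5 18.5 26.7
      vertex 0.0 18.5 0.0
    endloop
  endfacet
  facet normal -1.0000 0.0000 0.0000
    outer loop
      vertex 0.0 18.5 26.7
      vertex 0.0 18.5 0.0
      vertex 0.0 0.0 0.0
    endloop
  endfacet
  facet normal -1.0000 0.0000 0.0000
    outer loop
      vertex 0.0 0.0 26.7
      vertex 0.0 18.5 26.7
      vertex 0.0 0.0 0.0
    endloop
  endfacet
  facet normal 1.0000 0.0000 0.0000
    outer loop
      vertex 14.5 0.0 0.0
      vertex 14.5 18.5 0.0
      vertex 14.5 18.5 26.7
    endloop
  endfacet
  facet normal 1.0000 0.0000 0.0000
    outer loop
      vertex 14.5 0.0 0.0
      vertex 14.5 18.5 26.7
      vertex 14.5 0.0 26.7
    endloop
  endfacet
endsolid part

The G0 Z moves step by Δz≈8.9 mm. Every layer's G1 loop is the same polygon, so the solid is a straight extrusion of it from z=0 to z≈26.7. Closing with flat bottom and top caps and triangulating gives 12 facets — a rectangular box, roughly 14.5 × 18.5 mm footprint and 26.7 mm tall.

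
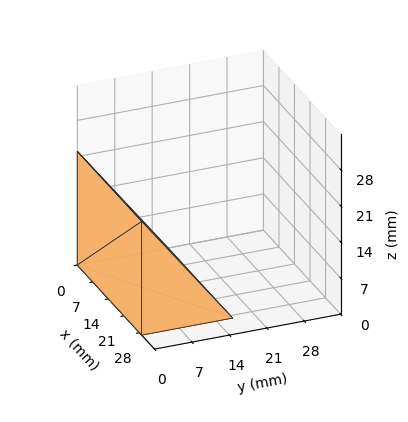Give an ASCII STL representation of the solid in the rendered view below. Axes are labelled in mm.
Reading the render: the shape is a wedge (ramp): 29 × 17 mm base, rising to 22 mm along the y=0 edge and sloping linearly to z=0 at y=17 (dimensions read to the nearest mm from the axis ticks). For the STL, each face is triangulated and given an outward normal.

solid part
  facet normal 0.0000 0.0000 -1.0000
    outer loop
      vertex 29.0 17.0 0.0
      vertex 29.0 0.0 0.0
      vertex 0.0 0.0 0.0
    endloop
  endfacet
  facet normal 0.0000 0.0000 -1.0000
    outer loop
      vertex 0.0 17.0 0.0
      vertex 29.0 17.0 0.0
      vertex 0.0 0.0 0.0
    endloop
  endfacet
  facet normal 0.0000 -1.0000 0.0000
    outer loop
      vertex 0.0 0.0 0.0
      vertex 29.0 0.0 0.0
      vertex 29.0 0.0 22.0
    endloop
  endfacet
  facet normal 0.0000 -1.0000 0.0000
    outer loop
      vertex 0.0 0.0 0.0
      vertex 29.0 0.0 22.0
      vertex 0.0 0.0 22.0
    endloop
  endfacet
  facet normal 0.0000 0.7913 0.6114
    outer loop
      vertex 0.0 0.0 22.0
      vertex 29.0 0.0 22.0
      vertex 29.0 17.0 0.0
    endloop
  endfacet
  facet normal 0.0000 0.7913 0.6114
    outer loop
      vertex 0.0 0.0 22.0
      vertex 29.0 17.0 0.0
      vertex 0.0 17.0 0.0
    endloop
  endfacet
  facet normal -1.0000 0.0000 0.0000
    outer loop
      vertex 0.0 0.0 22.0
      vertex 0.0 17.0 0.0
      vertex 0.0 0.0 0.0
    endloop
  endfacet
  facet normal 1.0000 0.0000 0.0000
    outer loop
      vertex 29.0 0.0 0.0
      vertex 29.0 17.0 0.0
      vertex 29.0 0.0 22.0
    endloop
  endfacet
endsolid part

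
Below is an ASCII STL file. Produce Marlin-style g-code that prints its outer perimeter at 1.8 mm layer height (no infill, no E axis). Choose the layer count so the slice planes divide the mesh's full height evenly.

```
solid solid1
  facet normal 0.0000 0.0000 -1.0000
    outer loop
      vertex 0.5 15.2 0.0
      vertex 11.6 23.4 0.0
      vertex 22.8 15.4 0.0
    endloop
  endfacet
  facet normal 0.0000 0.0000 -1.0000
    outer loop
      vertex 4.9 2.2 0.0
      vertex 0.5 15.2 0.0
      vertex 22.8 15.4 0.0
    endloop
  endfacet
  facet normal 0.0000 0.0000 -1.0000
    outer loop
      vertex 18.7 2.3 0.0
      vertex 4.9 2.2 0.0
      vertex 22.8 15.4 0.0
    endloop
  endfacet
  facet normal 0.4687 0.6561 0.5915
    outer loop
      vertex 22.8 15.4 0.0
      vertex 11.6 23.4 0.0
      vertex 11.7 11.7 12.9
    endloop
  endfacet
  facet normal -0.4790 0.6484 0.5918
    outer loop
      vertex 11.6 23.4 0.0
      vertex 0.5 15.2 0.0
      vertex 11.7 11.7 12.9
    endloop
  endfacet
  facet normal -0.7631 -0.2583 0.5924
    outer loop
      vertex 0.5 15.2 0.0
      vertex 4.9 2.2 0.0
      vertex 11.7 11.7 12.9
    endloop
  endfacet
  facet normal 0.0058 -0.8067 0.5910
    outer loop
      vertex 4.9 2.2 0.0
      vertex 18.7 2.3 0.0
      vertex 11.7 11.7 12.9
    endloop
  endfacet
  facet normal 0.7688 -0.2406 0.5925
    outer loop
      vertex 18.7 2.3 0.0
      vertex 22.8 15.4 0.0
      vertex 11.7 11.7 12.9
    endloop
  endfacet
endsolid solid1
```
; perimeter-only toolpath
G21 ; units = mm
G90 ; absolute positioning
G28 ; home
; layer 1
G0 Z1.8
G0 X21.2 Y14.9
G1 X11.6 Y21.7
G1 X2.1 Y14.7
G1 X5.9 Y3.6
G1 X17.7 Y3.6
G1 X21.2 Y14.9
; layer 2
G0 Z3.7
G0 X19.6 Y14.3
G1 X11.6 Y20.1
G1 X3.7 Y14.2
G1 X6.8 Y4.9
G1 X16.7 Y5.0
G1 X19.6 Y14.3
; layer 3
G0 Z5.5
G0 X18.0 Y13.8
G1 X11.6 Y18.4
G1 X5.3 Y13.7
G1 X7.8 Y6.3
G1 X15.7 Y6.3
G1 X18.0 Y13.8
; layer 4
G0 Z7.4
G0 X16.5 Y13.3
G1 X11.7 Y16.7
G1 X6.9 Y13.2
G1 X8.8 Y7.6
G1 X14.7 Y7.7
G1 X16.5 Y13.3
; layer 5
G0 Z9.2
G0 X14.9 Y12.8
G1 X11.7 Y15.0
G1 X8.5 Y12.7
G1 X9.8 Y9.0
G1 X13.7 Y9.0
G1 X14.9 Y12.8
; layer 6
G0 Z11.1
G0 X13.3 Y12.2
G1 X11.7 Y13.4
G1 X10.1 Y12.2
G1 X10.7 Y10.3
G1 X12.7 Y10.4
G1 X13.3 Y12.2
M2 ; end

The solid is a regular 5-sided pyramid, base circumscribed radius ≈ 11.7 mm, apex at z ≈ 12.9 mm. Slicing at Δz = 1.8 mm — 7 equal slices spanning the solid's height, so layer i sits at z = i·h/7 — gives 6 non-empty perimeters. Each is a 5-segment closed polygon; G0 lifts to the layer z and rapids to the start vertex, then G1 traces the edges. The cross-section shrinks linearly with z (the slice at the apex is degenerate and omitted).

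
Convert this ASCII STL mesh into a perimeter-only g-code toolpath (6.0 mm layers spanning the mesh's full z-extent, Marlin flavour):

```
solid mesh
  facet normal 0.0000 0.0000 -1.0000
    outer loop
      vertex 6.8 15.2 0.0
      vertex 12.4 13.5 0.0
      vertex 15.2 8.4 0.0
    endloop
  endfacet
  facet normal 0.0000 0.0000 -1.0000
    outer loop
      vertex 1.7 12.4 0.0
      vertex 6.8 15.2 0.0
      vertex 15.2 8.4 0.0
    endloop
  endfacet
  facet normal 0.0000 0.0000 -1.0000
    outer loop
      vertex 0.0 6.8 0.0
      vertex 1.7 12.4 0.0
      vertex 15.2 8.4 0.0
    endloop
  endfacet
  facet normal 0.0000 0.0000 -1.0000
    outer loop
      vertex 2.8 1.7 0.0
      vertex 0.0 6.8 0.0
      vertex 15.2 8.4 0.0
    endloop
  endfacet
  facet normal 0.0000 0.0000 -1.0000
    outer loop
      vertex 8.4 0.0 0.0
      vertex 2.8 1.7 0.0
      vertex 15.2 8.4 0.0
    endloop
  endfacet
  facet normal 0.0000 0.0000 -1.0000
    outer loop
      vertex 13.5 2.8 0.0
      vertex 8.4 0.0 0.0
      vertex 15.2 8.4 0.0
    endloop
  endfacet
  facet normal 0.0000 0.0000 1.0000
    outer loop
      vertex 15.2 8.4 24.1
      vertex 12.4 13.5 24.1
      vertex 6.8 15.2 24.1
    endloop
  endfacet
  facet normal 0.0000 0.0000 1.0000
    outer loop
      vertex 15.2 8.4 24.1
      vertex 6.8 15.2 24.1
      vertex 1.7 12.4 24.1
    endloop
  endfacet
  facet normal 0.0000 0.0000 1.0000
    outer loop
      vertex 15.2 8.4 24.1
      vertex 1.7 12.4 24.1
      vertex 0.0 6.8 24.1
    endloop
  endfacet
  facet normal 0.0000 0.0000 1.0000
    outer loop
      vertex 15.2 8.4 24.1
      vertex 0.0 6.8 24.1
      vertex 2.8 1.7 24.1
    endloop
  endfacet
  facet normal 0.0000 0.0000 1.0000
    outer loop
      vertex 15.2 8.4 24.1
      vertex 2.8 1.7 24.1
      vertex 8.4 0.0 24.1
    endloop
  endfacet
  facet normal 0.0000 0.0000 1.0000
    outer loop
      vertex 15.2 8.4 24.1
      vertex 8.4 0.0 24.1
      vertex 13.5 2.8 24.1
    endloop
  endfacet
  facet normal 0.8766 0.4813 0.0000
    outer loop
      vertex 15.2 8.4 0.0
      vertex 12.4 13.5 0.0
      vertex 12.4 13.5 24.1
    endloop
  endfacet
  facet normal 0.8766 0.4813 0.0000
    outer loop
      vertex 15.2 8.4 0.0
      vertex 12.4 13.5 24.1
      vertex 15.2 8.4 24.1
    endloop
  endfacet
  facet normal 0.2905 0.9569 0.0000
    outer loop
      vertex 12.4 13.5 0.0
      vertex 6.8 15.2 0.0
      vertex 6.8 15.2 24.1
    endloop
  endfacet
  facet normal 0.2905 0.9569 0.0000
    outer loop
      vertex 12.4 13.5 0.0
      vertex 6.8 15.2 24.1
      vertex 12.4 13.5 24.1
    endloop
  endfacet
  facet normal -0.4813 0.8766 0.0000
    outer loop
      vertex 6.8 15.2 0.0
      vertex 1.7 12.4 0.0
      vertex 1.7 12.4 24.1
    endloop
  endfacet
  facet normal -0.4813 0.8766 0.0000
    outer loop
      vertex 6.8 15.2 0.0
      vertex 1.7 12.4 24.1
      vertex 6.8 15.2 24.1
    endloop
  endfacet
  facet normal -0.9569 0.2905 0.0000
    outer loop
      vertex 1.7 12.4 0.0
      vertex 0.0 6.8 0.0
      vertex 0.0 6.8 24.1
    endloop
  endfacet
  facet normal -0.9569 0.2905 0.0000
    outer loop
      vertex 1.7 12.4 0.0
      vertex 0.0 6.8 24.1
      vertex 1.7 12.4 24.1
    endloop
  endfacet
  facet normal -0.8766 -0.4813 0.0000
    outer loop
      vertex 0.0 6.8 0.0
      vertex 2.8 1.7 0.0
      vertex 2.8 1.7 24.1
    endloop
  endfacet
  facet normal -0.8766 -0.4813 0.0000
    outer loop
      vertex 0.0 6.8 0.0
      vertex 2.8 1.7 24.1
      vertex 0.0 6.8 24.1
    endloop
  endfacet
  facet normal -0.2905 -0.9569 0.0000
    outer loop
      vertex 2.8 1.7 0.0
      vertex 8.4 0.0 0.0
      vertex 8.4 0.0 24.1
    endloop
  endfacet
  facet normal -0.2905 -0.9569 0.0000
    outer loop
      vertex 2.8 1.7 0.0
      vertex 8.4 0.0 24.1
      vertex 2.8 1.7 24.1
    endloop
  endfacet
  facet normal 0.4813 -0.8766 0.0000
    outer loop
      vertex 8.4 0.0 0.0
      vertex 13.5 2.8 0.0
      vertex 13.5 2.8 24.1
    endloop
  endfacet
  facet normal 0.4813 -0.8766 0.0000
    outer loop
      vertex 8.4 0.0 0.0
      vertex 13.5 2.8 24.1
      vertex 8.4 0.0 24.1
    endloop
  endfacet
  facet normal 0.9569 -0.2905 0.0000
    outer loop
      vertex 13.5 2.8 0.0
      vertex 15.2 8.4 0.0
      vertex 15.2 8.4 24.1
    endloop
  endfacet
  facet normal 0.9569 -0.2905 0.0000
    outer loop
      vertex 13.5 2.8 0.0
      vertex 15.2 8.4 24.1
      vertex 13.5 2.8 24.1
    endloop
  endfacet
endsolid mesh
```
; perimeter-only toolpath
G21 ; units = mm
G90 ; absolute positioning
G28 ; home
; layer 1
G0 Z6.0
G0 X15.2 Y8.4
G1 X12.4 Y13.5
G1 X6.8 Y15.2
G1 X1.7 Y12.4
G1 X0.0 Y6.8
G1 X2.8 Y1.7
G1 X8.4 Y0.0
G1 X13.5 Y2.8
G1 X15.2 Y8.4
; layer 2
G0 Z12.1
G0 X15.2 Y8.4
G1 X12.4 Y13.5
G1 X6.8 Y15.2
G1 X1.7 Y12.4
G1 X0.0 Y6.8
G1 X2.8 Y1.7
G1 X8.4 Y0.0
G1 X13.5 Y2.8
G1 X15.2 Y8.4
; layer 3
G0 Z18.1
G0 X15.2 Y8.4
G1 X12.4 Y13.5
G1 X6.8 Y15.2
G1 X1.7 Y12.4
G1 X0.0 Y6.8
G1 X2.8 Y1.7
G1 X8.4 Y0.0
G1 X13.5 Y2.8
G1 X15.2 Y8.4
; layer 4
G0 Z24.1
G0 X15.2 Y8.4
G1 X12.4 Y13.5
G1 X6.8 Y15.2
G1 X1.7 Y12.4
G1 X0.0 Y6.8
G1 X2.8 Y1.7
G1 X8.4 Y0.0
G1 X13.5 Y2.8
G1 X15.2 Y8.4
M2 ; end

The solid is a regular 8-sided prism (a cylinder approximated with 8 flat sides), circumscribed radius ≈ 7.6 mm, height ≈ 24.1 mm. Slicing at Δz = 6.0 mm — 4 equal slices spanning the solid's height, so layer i sits at z = i·h/4 — gives 4 non-empty perimeters. Each is a 8-segment closed polygon; G0 lifts to the layer z and rapids to the start vertex, then G1 traces the edges.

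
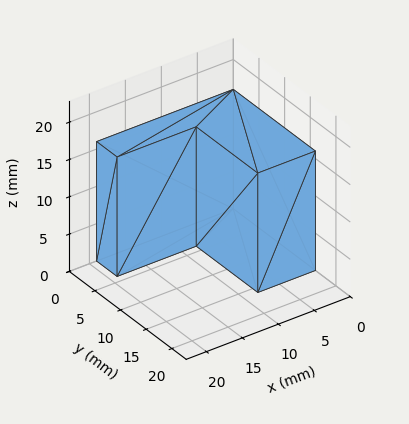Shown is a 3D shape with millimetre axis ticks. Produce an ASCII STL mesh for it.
Reading the render: the shape is an L-shaped prism: outer 19 × 16 mm, arm thicknesses ≈ 4 mm (horizontal) and 8 mm (vertical), extruded 16 mm in z (dimensions read to the nearest mm from the axis ticks). For the STL, each face is triangulated and given an outward normal.

solid part
  facet normal 0.0000 0.0000 -1.0000
    outer loop
      vertex 19.00 4.00 0.00
      vertex 19.00 0.00 0.00
      vertex 0.00 0.00 0.00
    endloop
  endfacet
  facet normal 0.0000 0.0000 -1.0000
    outer loop
      vertex 8.00 4.00 0.00
      vertex 19.00 4.00 0.00
      vertex 0.00 0.00 0.00
    endloop
  endfacet
  facet normal 0.0000 0.0000 -1.0000
    outer loop
      vertex 8.00 16.00 0.00
      vertex 8.00 4.00 0.00
      vertex 0.00 0.00 0.00
    endloop
  endfacet
  facet normal 0.0000 0.0000 -1.0000
    outer loop
      vertex 0.00 16.00 0.00
      vertex 8.00 16.00 0.00
      vertex 0.00 0.00 0.00
    endloop
  endfacet
  facet normal 0.0000 0.0000 1.0000
    outer loop
      vertex 0.00 0.00 16.00
      vertex 19.00 0.00 16.00
      vertex 19.00 4.00 16.00
    endloop
  endfacet
  facet normal 0.0000 0.0000 1.0000
    outer loop
      vertex 0.00 0.00 16.00
      vertex 19.00 4.00 16.00
      vertex 8.00 4.00 16.00
    endloop
  endfacet
  facet normal 0.0000 0.0000 1.0000
    outer loop
      vertex 0.00 0.00 16.00
      vertex 8.00 4.00 16.00
      vertex 8.00 16.00 16.00
    endloop
  endfacet
  facet normal 0.0000 0.0000 1.0000
    outer loop
      vertex 0.00 0.00 16.00
      vertex 8.00 16.00 16.00
      vertex 0.00 16.00 16.00
    endloop
  endfacet
  facet normal 0.0000 -1.0000 0.0000
    outer loop
      vertex 0.00 0.00 0.00
      vertex 19.00 0.00 0.00
      vertex 19.00 0.00 16.00
    endloop
  endfacet
  facet normal 0.0000 -1.0000 0.0000
    outer loop
      vertex 0.00 0.00 0.00
      vertex 19.00 0.00 16.00
      vertex 0.00 0.00 16.00
    endloop
  endfacet
  facet normal 1.0000 0.0000 0.0000
    outer loop
      vertex 19.00 0.00 0.00
      vertex 19.00 4.00 0.00
      vertex 19.00 4.00 16.00
    endloop
  endfacet
  facet normal 1.0000 0.0000 0.0000
    outer loop
      vertex 19.00 0.00 0.00
      vertex 19.00 4.00 16.00
      vertex 19.00 0.00 16.00
    endloop
  endfacet
  facet normal 0.0000 1.0000 0.0000
    outer loop
      vertex 19.00 4.00 0.00
      vertex 8.00 4.00 0.00
      vertex 8.00 4.00 16.00
    endloop
  endfacet
  facet normal 0.0000 1.0000 0.0000
    outer loop
      vertex 19.00 4.00 0.00
      vertex 8.00 4.00 16.00
      vertex 19.00 4.00 16.00
    endloop
  endfacet
  facet normal 1.0000 0.0000 0.0000
    outer loop
      vertex 8.00 4.00 0.00
      vertex 8.00 16.00 0.00
      vertex 8.00 16.00 16.00
    endloop
  endfacet
  facet normal 1.0000 0.0000 0.0000
    outer loop
      vertex 8.00 4.00 0.00
      vertex 8.00 16.00 16.00
      vertex 8.00 4.00 16.00
    endloop
  endfacet
  facet normal 0.0000 1.0000 0.0000
    outer loop
      vertex 8.00 16.00 0.00
      vertex 0.00 16.00 0.00
      vertex 0.00 16.00 16.00
    endloop
  endfacet
  facet normal 0.0000 1.0000 0.0000
    outer loop
      vertex 8.00 16.00 0.00
      vertex 0.00 16.00 16.00
      vertex 8.00 16.00 16.00
    endloop
  endfacet
  facet normal -1.0000 0.0000 0.0000
    outer loop
      vertex 0.00 16.00 0.00
      vertex 0.00 0.00 0.00
      vertex 0.00 0.00 16.00
    endloop
  endfacet
  facet normal -1.0000 0.0000 0.0000
    outer loop
      vertex 0.00 16.00 0.00
      vertex 0.00 0.00 16.00
      vertex 0.00 16.00 16.00
    endloop
  endfacet
endsolid part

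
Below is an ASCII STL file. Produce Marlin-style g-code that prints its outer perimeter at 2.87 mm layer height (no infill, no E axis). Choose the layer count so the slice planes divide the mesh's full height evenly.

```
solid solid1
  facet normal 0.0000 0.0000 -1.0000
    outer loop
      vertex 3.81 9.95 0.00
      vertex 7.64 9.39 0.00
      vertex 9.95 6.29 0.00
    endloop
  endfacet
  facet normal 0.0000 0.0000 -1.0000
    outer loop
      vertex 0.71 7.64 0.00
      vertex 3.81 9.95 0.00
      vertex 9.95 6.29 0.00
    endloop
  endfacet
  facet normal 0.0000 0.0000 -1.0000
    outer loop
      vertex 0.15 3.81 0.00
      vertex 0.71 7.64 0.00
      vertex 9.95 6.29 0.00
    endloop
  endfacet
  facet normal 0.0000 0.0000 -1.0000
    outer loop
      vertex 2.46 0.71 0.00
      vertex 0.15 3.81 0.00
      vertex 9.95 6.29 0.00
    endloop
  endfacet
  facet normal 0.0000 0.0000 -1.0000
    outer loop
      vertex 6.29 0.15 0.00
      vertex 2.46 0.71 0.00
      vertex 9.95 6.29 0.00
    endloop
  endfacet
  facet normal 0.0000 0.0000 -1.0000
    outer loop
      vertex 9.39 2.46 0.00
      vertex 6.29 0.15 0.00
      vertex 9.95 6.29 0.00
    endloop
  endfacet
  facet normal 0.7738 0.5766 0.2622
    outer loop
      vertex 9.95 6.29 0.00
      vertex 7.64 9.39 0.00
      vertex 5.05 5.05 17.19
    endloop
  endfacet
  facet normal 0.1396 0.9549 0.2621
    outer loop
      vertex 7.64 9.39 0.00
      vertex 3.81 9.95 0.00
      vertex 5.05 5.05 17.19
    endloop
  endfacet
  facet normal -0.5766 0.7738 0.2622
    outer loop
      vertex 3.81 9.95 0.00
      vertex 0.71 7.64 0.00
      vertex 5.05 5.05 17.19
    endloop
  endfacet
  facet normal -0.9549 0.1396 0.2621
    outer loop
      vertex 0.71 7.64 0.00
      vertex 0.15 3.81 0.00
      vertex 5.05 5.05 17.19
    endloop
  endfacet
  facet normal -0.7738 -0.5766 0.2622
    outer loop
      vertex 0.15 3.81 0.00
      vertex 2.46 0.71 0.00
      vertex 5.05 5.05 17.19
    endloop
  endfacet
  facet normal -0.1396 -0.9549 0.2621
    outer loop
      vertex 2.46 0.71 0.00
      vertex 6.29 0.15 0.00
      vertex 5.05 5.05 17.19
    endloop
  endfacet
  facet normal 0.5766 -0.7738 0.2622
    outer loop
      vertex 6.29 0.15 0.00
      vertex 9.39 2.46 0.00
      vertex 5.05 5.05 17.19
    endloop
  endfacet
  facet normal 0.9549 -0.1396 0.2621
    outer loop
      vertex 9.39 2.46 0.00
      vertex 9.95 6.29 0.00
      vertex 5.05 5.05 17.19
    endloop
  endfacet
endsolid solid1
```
; perimeter-only toolpath
G21 ; units = mm
G90 ; absolute positioning
G28 ; home
; layer 1
G0 Z2.87
G0 X9.13 Y6.08
G1 X7.21 Y8.67
G1 X4.02 Y9.13
G1 X1.43 Y7.21
G1 X0.97 Y4.02
G1 X2.89 Y1.43
G1 X6.08 Y0.97
G1 X8.67 Y2.89
G1 X9.13 Y6.08
; layer 2
G0 Z5.73
G0 X8.32 Y5.88
G1 X6.78 Y7.94
G1 X4.22 Y8.32
G1 X2.16 Y6.78
G1 X1.78 Y4.22
G1 X3.32 Y2.16
G1 X5.88 Y1.78
G1 X7.94 Y3.32
G1 X8.32 Y5.88
; layer 3
G0 Z8.60
G0 X7.50 Y5.67
G1 X6.34 Y7.22
G1 X4.43 Y7.50
G1 X2.88 Y6.34
G1 X2.60 Y4.43
G1 X3.75 Y2.88
G1 X5.67 Y2.60
G1 X7.22 Y3.75
G1 X7.50 Y5.67
; layer 4
G0 Z11.46
G0 X6.68 Y5.46
G1 X5.91 Y6.50
G1 X4.64 Y6.68
G1 X3.60 Y5.91
G1 X3.42 Y4.64
G1 X4.19 Y3.60
G1 X5.46 Y3.42
G1 X6.50 Y4.19
G1 X6.68 Y5.46
; layer 5
G0 Z14.33
G0 X5.87 Y5.26
G1 X5.48 Y5.77
G1 X4.84 Y5.87
G1 X4.33 Y5.48
G1 X4.23 Y4.84
G1 X4.62 Y4.33
G1 X5.26 Y4.23
G1 X5.77 Y4.62
G1 X5.87 Y5.26
M2 ; end

The solid is a regular 8-sided pyramid, base circumscribed radius ≈ 5.05 mm, apex at z ≈ 17.2 mm. Slicing at Δz = 2.87 mm — 6 equal slices spanning the solid's height, so layer i sits at z = i·h/6 — gives 5 non-empty perimeters. Each is a 8-segment closed polygon; G0 lifts to the layer z and rapids to the start vertex, then G1 traces the edges. The cross-section shrinks linearly with z (the slice at the apex is degenerate and omitted).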